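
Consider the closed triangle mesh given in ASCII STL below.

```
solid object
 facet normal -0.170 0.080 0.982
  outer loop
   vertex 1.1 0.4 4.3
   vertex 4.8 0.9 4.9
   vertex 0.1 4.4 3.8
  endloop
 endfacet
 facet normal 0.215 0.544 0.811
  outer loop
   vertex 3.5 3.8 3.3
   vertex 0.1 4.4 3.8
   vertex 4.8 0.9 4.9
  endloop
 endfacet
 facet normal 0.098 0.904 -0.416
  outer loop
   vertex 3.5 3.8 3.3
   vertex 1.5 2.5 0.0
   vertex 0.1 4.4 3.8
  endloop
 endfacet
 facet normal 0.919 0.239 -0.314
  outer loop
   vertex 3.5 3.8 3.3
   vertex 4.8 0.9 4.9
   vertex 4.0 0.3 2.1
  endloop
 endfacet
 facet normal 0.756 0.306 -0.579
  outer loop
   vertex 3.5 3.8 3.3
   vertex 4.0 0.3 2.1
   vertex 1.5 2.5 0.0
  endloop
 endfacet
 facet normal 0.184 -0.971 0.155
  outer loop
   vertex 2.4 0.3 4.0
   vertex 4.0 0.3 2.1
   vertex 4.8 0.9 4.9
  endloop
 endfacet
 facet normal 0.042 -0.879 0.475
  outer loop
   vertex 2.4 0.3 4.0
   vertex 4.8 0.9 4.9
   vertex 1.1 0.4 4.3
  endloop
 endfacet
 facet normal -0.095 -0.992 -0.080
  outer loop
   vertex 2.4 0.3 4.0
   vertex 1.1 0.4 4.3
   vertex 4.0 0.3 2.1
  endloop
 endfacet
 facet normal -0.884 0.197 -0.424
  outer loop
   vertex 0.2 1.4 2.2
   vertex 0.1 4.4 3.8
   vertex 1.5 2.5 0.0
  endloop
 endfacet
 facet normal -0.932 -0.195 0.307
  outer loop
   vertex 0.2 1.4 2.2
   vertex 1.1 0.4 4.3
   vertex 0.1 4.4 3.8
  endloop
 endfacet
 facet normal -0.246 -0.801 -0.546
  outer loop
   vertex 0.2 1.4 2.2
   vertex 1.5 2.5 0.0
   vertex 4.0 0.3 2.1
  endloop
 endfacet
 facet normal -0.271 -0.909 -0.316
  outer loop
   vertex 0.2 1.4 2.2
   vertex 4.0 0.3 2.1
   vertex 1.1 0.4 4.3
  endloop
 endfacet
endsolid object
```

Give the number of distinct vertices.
8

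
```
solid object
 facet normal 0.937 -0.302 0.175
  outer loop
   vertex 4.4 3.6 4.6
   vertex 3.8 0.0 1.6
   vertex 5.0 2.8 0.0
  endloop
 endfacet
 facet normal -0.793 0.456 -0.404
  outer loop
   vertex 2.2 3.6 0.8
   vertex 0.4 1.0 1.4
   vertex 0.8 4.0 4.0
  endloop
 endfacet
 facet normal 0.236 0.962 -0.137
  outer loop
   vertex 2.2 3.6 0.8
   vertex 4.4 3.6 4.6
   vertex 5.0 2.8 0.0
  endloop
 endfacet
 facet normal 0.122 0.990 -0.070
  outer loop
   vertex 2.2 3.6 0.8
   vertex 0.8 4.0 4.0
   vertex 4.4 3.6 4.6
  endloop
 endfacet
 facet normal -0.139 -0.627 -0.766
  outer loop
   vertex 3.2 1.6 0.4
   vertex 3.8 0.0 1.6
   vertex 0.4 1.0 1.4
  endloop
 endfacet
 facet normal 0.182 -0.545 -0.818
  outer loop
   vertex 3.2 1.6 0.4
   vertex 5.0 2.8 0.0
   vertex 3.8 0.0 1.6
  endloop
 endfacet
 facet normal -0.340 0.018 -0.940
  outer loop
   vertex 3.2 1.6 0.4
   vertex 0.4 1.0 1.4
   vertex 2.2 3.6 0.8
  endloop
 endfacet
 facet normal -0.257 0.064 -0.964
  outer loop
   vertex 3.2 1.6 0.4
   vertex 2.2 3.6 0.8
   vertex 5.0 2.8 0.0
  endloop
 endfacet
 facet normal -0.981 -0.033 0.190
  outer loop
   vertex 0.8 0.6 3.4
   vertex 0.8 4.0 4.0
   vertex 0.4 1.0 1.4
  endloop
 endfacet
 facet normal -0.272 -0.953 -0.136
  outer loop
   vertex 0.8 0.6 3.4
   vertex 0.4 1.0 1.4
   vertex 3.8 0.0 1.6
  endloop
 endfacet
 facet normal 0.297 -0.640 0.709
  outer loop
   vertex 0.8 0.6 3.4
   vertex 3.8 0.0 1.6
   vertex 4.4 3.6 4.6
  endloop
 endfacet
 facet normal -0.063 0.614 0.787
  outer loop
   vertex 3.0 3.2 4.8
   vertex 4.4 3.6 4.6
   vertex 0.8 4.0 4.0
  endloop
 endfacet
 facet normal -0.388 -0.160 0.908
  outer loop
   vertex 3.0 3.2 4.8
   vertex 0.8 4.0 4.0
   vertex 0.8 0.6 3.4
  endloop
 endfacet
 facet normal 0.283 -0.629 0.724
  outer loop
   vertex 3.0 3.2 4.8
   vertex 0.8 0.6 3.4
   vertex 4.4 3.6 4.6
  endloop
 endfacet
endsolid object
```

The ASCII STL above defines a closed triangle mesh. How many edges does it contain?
21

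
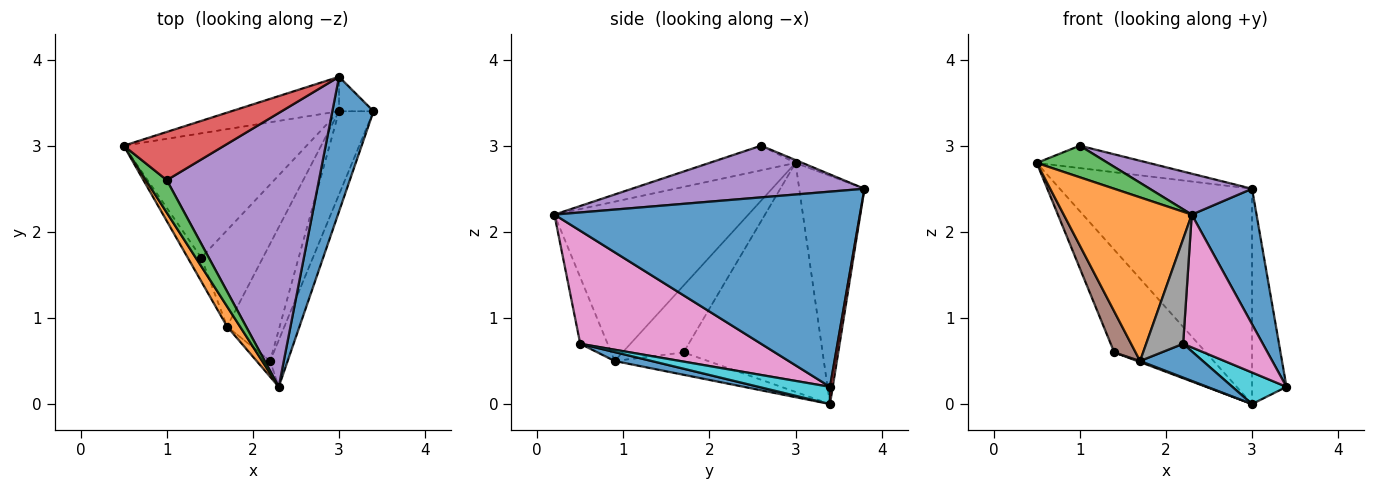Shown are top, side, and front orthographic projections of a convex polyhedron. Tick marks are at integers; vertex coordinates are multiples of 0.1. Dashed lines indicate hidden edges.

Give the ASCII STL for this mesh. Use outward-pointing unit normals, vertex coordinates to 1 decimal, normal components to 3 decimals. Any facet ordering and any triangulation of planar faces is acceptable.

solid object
 facet normal 0.958 -0.203 0.202
  outer loop
   vertex 3.0 3.8 2.5
   vertex 2.3 0.2 2.2
   vertex 3.4 3.4 0.2
  endloop
 endfacet
 facet normal -0.833 -0.550 0.068
  outer loop
   vertex 1.7 0.9 0.5
   vertex 2.3 0.2 2.2
   vertex 0.5 3.0 2.8
  endloop
 endfacet
 facet normal -0.645 -0.532 0.548
  outer loop
   vertex 1.0 2.6 3.0
   vertex 0.5 3.0 2.8
   vertex 2.3 0.2 2.2
  endloop
 endfacet
 facet normal -0.026 0.421 0.907
  outer loop
   vertex 1.0 2.6 3.0
   vertex 3.0 3.8 2.5
   vertex 0.5 3.0 2.8
  endloop
 endfacet
 facet normal 0.318 -0.140 0.938
  outer loop
   vertex 1.0 2.6 3.0
   vertex 2.3 0.2 2.2
   vertex 3.0 3.8 2.5
  endloop
 endfacet
 facet normal -0.927 -0.324 -0.188
  outer loop
   vertex 1.4 1.7 0.6
   vertex 1.7 0.9 0.5
   vertex 0.5 3.0 2.8
  endloop
 endfacet
 facet normal 0.906 -0.399 -0.140
  outer loop
   vertex 2.2 0.5 0.7
   vertex 3.4 3.4 0.2
   vertex 2.3 0.2 2.2
  endloop
 endfacet
 facet normal -0.590 -0.798 -0.120
  outer loop
   vertex 2.2 0.5 0.7
   vertex 2.3 0.2 2.2
   vertex 1.7 0.9 0.5
  endloop
 endfacet
 facet normal -0.341 -0.011 -0.940
  outer loop
   vertex 3.0 3.4 0.0
   vertex 1.7 0.9 0.5
   vertex 1.4 1.7 0.6
  endloop
 endfacet
 facet normal 0.424 -0.321 -0.847
  outer loop
   vertex 3.0 3.4 0.0
   vertex 3.4 3.4 0.2
   vertex 2.2 0.5 0.7
  endloop
 endfacet
 facet normal 0.161 -0.273 -0.948
  outer loop
   vertex 3.0 3.4 0.0
   vertex 2.2 0.5 0.7
   vertex 1.7 0.9 0.5
  endloop
 endfacet
 facet normal -0.695 0.458 -0.555
  outer loop
   vertex 3.0 3.4 0.0
   vertex 1.4 1.7 0.6
   vertex 0.5 3.0 2.8
  endloop
 endfacet
 facet normal -0.318 0.936 -0.150
  outer loop
   vertex 3.0 3.4 0.0
   vertex 0.5 3.0 2.8
   vertex 3.0 3.8 2.5
  endloop
 endfacet
 facet normal 0.079 0.984 -0.157
  outer loop
   vertex 3.0 3.4 0.0
   vertex 3.0 3.8 2.5
   vertex 3.4 3.4 0.2
  endloop
 endfacet
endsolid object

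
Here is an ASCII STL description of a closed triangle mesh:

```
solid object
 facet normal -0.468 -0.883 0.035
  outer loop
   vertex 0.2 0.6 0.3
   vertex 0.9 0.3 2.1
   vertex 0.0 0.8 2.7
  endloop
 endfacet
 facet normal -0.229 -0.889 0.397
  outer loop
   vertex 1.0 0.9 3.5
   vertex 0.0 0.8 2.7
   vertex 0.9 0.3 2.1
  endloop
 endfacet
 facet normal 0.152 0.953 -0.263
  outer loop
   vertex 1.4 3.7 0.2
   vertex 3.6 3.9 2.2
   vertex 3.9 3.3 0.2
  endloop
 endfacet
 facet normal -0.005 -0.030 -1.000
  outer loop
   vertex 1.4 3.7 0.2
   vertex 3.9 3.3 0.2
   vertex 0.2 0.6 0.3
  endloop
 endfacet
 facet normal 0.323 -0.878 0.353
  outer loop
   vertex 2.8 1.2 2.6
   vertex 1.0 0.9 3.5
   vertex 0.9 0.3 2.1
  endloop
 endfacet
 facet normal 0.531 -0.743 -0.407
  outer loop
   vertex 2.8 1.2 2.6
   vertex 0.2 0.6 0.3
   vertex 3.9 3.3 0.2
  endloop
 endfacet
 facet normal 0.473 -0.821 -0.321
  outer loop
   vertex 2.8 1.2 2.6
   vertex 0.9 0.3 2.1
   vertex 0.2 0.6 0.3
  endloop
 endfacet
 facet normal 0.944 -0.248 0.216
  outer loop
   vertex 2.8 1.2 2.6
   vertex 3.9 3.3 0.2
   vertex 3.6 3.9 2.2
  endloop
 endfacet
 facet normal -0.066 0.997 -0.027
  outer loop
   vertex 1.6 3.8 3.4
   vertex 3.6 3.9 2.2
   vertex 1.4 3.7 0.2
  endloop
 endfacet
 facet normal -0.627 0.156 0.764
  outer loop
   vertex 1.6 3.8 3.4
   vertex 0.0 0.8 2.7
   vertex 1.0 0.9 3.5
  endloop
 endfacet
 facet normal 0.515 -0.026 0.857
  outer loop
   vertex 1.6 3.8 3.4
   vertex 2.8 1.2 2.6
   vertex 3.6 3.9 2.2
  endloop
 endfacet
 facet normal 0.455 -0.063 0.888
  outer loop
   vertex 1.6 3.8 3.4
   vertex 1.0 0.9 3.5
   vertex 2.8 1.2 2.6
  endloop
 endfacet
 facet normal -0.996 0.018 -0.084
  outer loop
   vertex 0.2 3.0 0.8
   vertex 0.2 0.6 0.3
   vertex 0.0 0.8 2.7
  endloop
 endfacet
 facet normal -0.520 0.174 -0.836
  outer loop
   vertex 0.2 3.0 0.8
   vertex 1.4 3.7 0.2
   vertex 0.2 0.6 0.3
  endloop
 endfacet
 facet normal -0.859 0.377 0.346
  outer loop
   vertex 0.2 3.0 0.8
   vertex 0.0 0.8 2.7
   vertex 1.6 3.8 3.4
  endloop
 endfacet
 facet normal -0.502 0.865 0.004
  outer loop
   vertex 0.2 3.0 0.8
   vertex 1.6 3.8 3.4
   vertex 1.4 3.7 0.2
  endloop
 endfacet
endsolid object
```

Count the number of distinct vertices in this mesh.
10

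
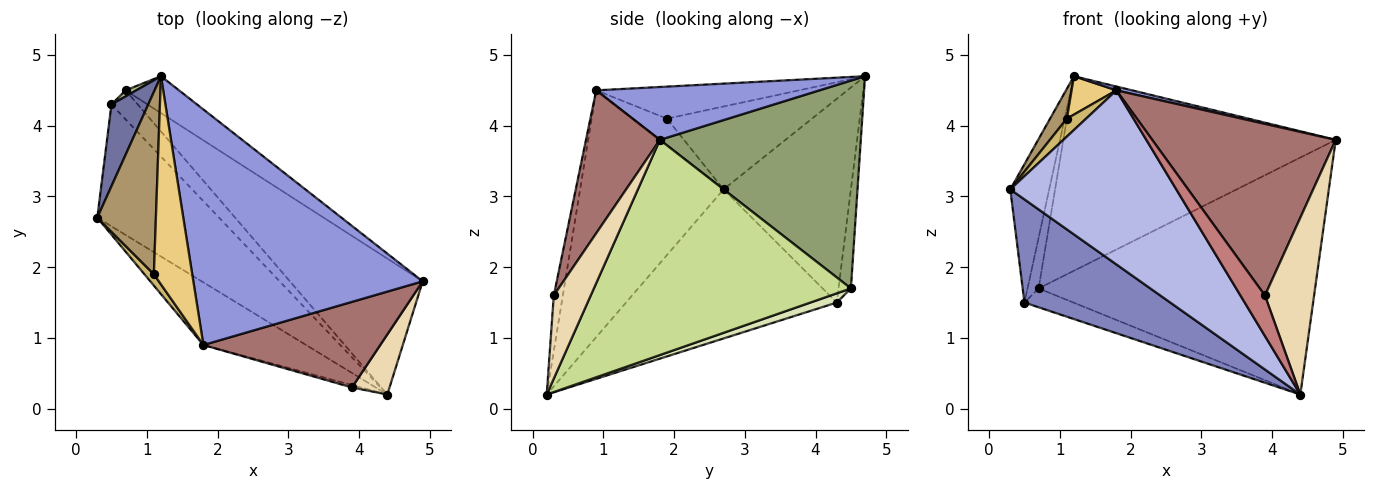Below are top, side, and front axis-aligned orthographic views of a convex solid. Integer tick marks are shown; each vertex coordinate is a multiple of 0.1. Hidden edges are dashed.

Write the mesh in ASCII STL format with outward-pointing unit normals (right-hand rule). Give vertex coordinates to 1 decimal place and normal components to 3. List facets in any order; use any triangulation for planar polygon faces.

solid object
 facet normal -0.942 0.288 0.170
  outer loop
   vertex 0.5 4.3 1.5
   vertex 0.3 2.7 3.1
   vertex 1.2 4.7 4.7
  endloop
 endfacet
 facet normal -0.683 -0.472 -0.558
  outer loop
   vertex 0.5 4.3 1.5
   vertex 4.4 0.2 0.2
   vertex 0.3 2.7 3.1
  endloop
 endfacet
 facet normal 0.225 -0.016 0.974
  outer loop
   vertex 1.8 0.9 4.5
   vertex 4.9 1.8 3.8
   vertex 1.2 4.7 4.7
  endloop
 endfacet
 facet normal -0.631 -0.730 -0.263
  outer loop
   vertex 1.8 0.9 4.5
   vertex 0.3 2.7 3.1
   vertex 4.4 0.2 0.2
  endloop
 endfacet
 facet normal 0.587 0.796 -0.151
  outer loop
   vertex 0.7 4.5 1.7
   vertex 1.2 4.7 4.7
   vertex 4.9 1.8 3.8
  endloop
 endfacet
 facet normal -0.744 0.664 0.080
  outer loop
   vertex 0.7 4.5 1.7
   vertex 0.5 4.3 1.5
   vertex 1.2 4.7 4.7
  endloop
 endfacet
 facet normal 0.628 0.675 -0.387
  outer loop
   vertex 0.7 4.5 1.7
   vertex 4.9 1.8 3.8
   vertex 4.4 0.2 0.2
  endloop
 endfacet
 facet normal 0.282 0.523 -0.805
  outer loop
   vertex 0.7 4.5 1.7
   vertex 4.4 0.2 0.2
   vertex 0.5 4.3 1.5
  endloop
 endfacet
 facet normal -0.813 -0.094 0.575
  outer loop
   vertex 1.1 1.9 4.1
   vertex 1.2 4.7 4.7
   vertex 0.3 2.7 3.1
  endloop
 endfacet
 facet normal -0.834 -0.466 0.294
  outer loop
   vertex 1.1 1.9 4.1
   vertex 0.3 2.7 3.1
   vertex 1.8 0.9 4.5
  endloop
 endfacet
 facet normal -0.635 -0.140 0.760
  outer loop
   vertex 1.1 1.9 4.1
   vertex 1.8 0.9 4.5
   vertex 1.2 4.7 4.7
  endloop
 endfacet
 facet normal 0.580 -0.771 0.262
  outer loop
   vertex 3.9 0.3 1.6
   vertex 4.4 0.2 0.2
   vertex 4.9 1.8 3.8
  endloop
 endfacet
 facet normal 0.339 -0.842 0.420
  outer loop
   vertex 3.9 0.3 1.6
   vertex 4.9 1.8 3.8
   vertex 1.8 0.9 4.5
  endloop
 endfacet
 facet normal -0.346 -0.937 -0.057
  outer loop
   vertex 3.9 0.3 1.6
   vertex 1.8 0.9 4.5
   vertex 4.4 0.2 0.2
  endloop
 endfacet
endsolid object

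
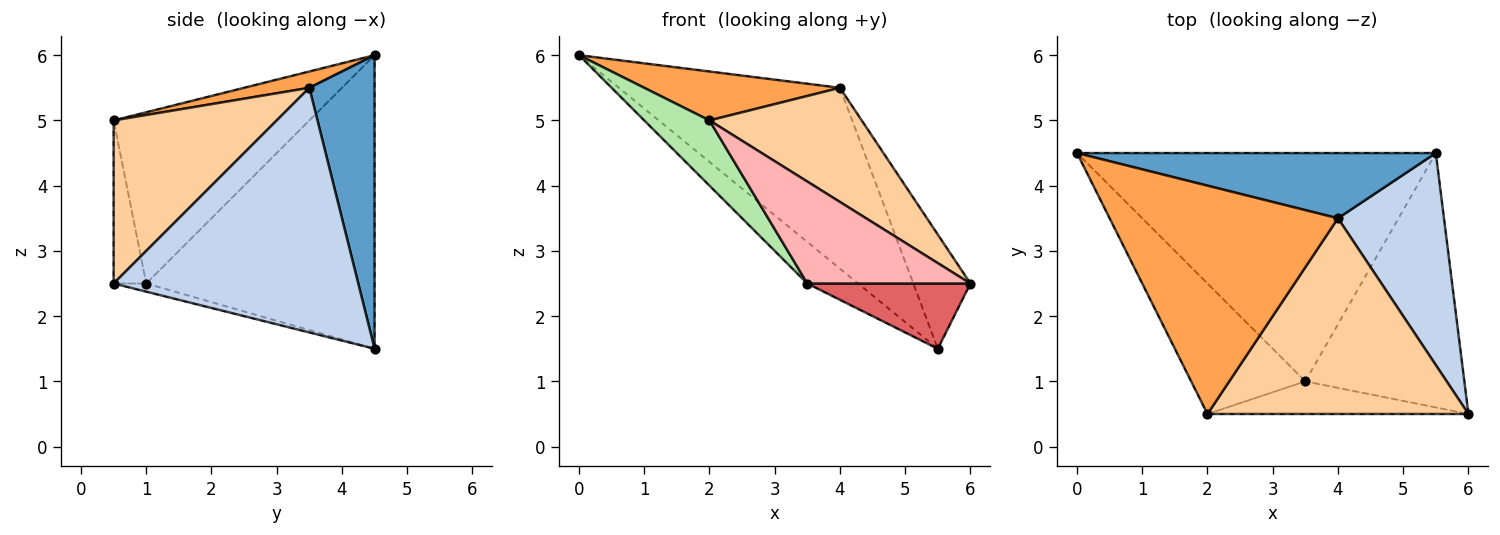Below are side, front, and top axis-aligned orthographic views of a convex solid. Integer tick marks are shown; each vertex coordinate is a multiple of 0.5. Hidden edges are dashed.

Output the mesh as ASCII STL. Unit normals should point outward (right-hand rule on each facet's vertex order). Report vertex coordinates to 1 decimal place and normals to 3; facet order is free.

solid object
 facet normal 0.267 0.906 0.327
  outer loop
   vertex 4.0 3.5 5.5
   vertex 5.5 4.5 1.5
   vertex 0.0 4.5 6.0
  endloop
 endfacet
 facet normal 0.897 0.209 0.389
  outer loop
   vertex 4.0 3.5 5.5
   vertex 6.0 0.5 2.5
   vertex 5.5 4.5 1.5
  endloop
 endfacet
 facet normal 0.070 -0.209 0.975
  outer loop
   vertex 4.0 3.5 5.5
   vertex 0.0 4.5 6.0
   vertex 2.0 0.5 5.0
  endloop
 endfacet
 facet normal 0.475 -0.443 0.760
  outer loop
   vertex 4.0 3.5 5.5
   vertex 2.0 0.5 5.0
   vertex 6.0 0.5 2.5
  endloop
 endfacet
 facet normal -0.627 0.139 -0.766
  outer loop
   vertex 3.5 1.0 2.5
   vertex 0.0 4.5 6.0
   vertex 5.5 4.5 1.5
  endloop
 endfacet
 facet normal -0.802 -0.267 -0.535
  outer loop
   vertex 3.5 1.0 2.5
   vertex 2.0 0.5 5.0
   vertex 0.0 4.5 6.0
  endloop
 endfacet
 facet normal -0.050 -0.248 -0.967
  outer loop
   vertex 3.5 1.0 2.5
   vertex 5.5 4.5 1.5
   vertex 6.0 0.5 2.5
  endloop
 endfacet
 facet normal -0.187 -0.936 -0.299
  outer loop
   vertex 3.5 1.0 2.5
   vertex 6.0 0.5 2.5
   vertex 2.0 0.5 5.0
  endloop
 endfacet
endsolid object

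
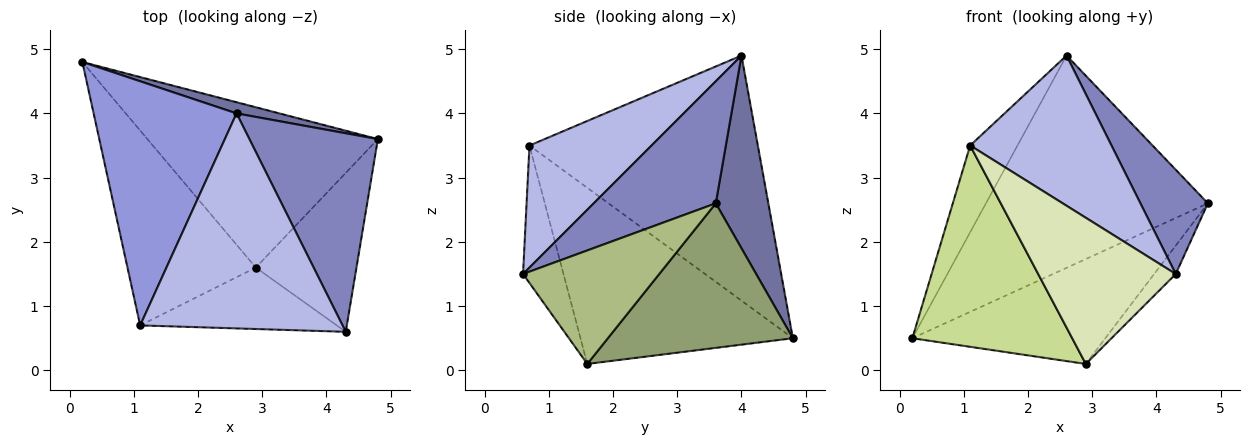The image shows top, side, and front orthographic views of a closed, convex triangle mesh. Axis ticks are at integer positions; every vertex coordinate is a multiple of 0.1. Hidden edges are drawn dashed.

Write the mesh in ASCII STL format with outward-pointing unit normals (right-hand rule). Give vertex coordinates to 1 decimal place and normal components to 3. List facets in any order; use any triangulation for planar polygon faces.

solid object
 facet normal 0.230 0.972 0.051
  outer loop
   vertex 2.6 4.0 4.9
   vertex 4.8 3.6 2.6
   vertex 0.2 4.8 0.5
  endloop
 endfacet
 facet normal 0.644 -0.356 0.678
  outer loop
   vertex 2.6 4.0 4.9
   vertex 4.3 0.6 1.5
   vertex 4.8 3.6 2.6
  endloop
 endfacet
 facet normal -0.850 0.176 0.496
  outer loop
   vertex 1.1 0.7 3.5
   vertex 2.6 4.0 4.9
   vertex 0.2 4.8 0.5
  endloop
 endfacet
 facet normal 0.443 -0.513 0.735
  outer loop
   vertex 1.1 0.7 3.5
   vertex 4.3 0.6 1.5
   vertex 2.6 4.0 4.9
  endloop
 endfacet
 facet normal 0.465 0.485 -0.741
  outer loop
   vertex 2.9 1.6 0.1
   vertex 0.2 4.8 0.5
   vertex 4.8 3.6 2.6
  endloop
 endfacet
 facet normal 0.743 0.118 -0.659
  outer loop
   vertex 2.9 1.6 0.1
   vertex 4.8 3.6 2.6
   vertex 4.3 0.6 1.5
  endloop
 endfacet
 facet normal -0.690 -0.520 -0.503
  outer loop
   vertex 2.9 1.6 0.1
   vertex 1.1 0.7 3.5
   vertex 0.2 4.8 0.5
  endloop
 endfacet
 facet normal -0.262 -0.890 -0.374
  outer loop
   vertex 2.9 1.6 0.1
   vertex 4.3 0.6 1.5
   vertex 1.1 0.7 3.5
  endloop
 endfacet
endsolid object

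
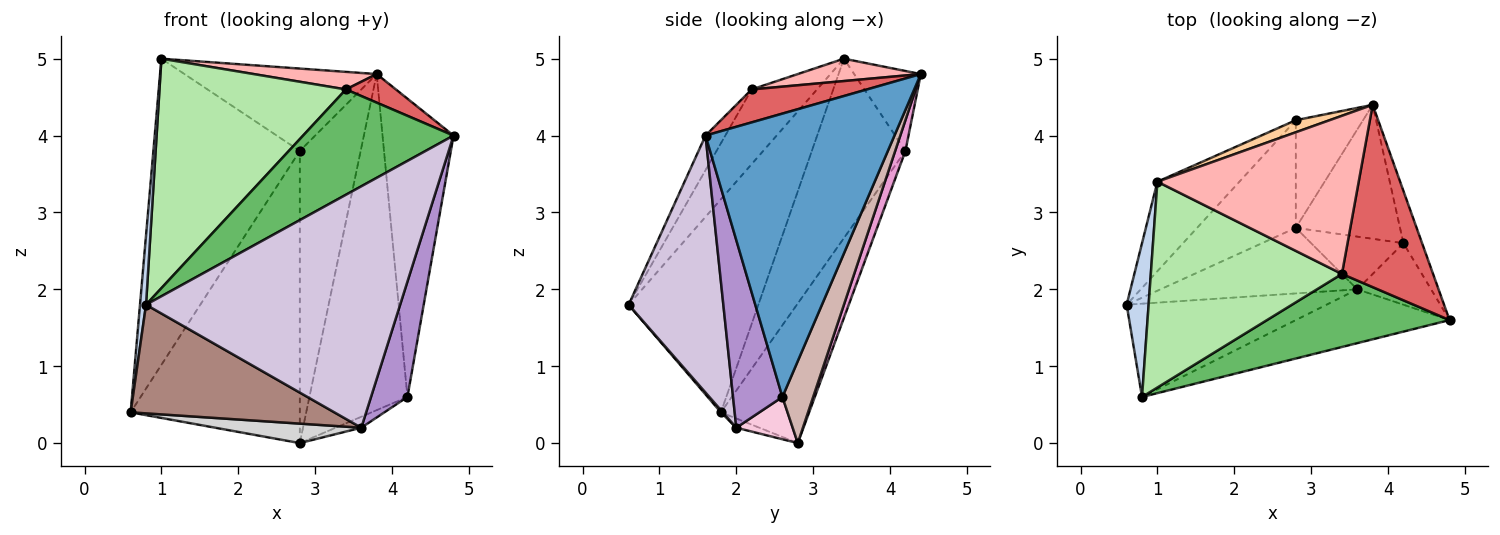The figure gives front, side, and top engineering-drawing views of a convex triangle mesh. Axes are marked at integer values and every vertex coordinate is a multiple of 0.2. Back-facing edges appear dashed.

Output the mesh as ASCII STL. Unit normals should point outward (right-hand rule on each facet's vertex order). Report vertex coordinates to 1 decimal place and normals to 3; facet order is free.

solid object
 facet normal 0.934 0.351 -0.062
  outer loop
   vertex 4.2 2.6 0.6
   vertex 3.8 4.4 4.8
   vertex 4.8 1.6 4.0
  endloop
 endfacet
 facet normal -0.994 -0.046 0.102
  outer loop
   vertex 0.8 0.6 1.8
   vertex 1.0 3.4 5.0
   vertex 0.6 1.8 0.4
  endloop
 endfacet
 facet normal -0.523 0.818 -0.239
  outer loop
   vertex 2.8 4.2 3.8
   vertex 0.6 1.8 0.4
   vertex 1.0 3.4 5.0
  endloop
 endfacet
 facet normal -0.324 0.936 0.137
  outer loop
   vertex 2.8 4.2 3.8
   vertex 1.0 3.4 5.0
   vertex 3.8 4.4 4.8
  endloop
 endfacet
 facet normal -0.107 -0.817 0.567
  outer loop
   vertex 3.4 2.2 4.6
   vertex 0.8 0.6 1.8
   vertex 4.8 1.6 4.0
  endloop
 endfacet
 facet normal -0.252 -0.720 0.646
  outer loop
   vertex 3.4 2.2 4.6
   vertex 1.0 3.4 5.0
   vertex 0.8 0.6 1.8
  endloop
 endfacet
 facet normal 0.336 -0.146 0.930
  outer loop
   vertex 3.4 2.2 4.6
   vertex 4.8 1.6 4.0
   vertex 3.8 4.4 4.8
  endloop
 endfacet
 facet normal 0.110 -0.110 0.988
  outer loop
   vertex 3.4 2.2 4.6
   vertex 3.8 4.4 4.8
   vertex 1.0 3.4 5.0
  endloop
 endfacet
 facet normal 0.767 -0.566 -0.302
  outer loop
   vertex 3.6 2.0 0.2
   vertex 4.2 2.6 0.6
   vertex 4.8 1.6 4.0
  endloop
 endfacet
 facet normal 0.342 -0.917 -0.204
  outer loop
   vertex 3.6 2.0 0.2
   vertex 4.8 1.6 4.0
   vertex 0.8 0.6 1.8
  endloop
 endfacet
 facet normal 0.007 -0.759 -0.651
  outer loop
   vertex 3.6 2.0 0.2
   vertex 0.8 0.6 1.8
   vertex 0.6 1.8 0.4
  endloop
 endfacet
 facet normal 0.280 0.892 -0.356
  outer loop
   vertex 2.8 2.8 0.0
   vertex 3.8 4.4 4.8
   vertex 4.2 2.6 0.6
  endloop
 endfacet
 facet normal 0.156 0.927 -0.341
  outer loop
   vertex 2.8 2.8 0.0
   vertex 2.8 4.2 3.8
   vertex 3.8 4.4 4.8
  endloop
 endfacet
 facet normal 0.409 0.186 -0.893
  outer loop
   vertex 2.8 2.8 0.0
   vertex 4.2 2.6 0.6
   vertex 3.6 2.0 0.2
  endloop
 endfacet
 facet normal -0.440 0.843 -0.311
  outer loop
   vertex 2.8 2.8 0.0
   vertex 0.6 1.8 0.4
   vertex 2.8 4.2 3.8
  endloop
 endfacet
 facet normal -0.045 -0.284 -0.958
  outer loop
   vertex 2.8 2.8 0.0
   vertex 3.6 2.0 0.2
   vertex 0.6 1.8 0.4
  endloop
 endfacet
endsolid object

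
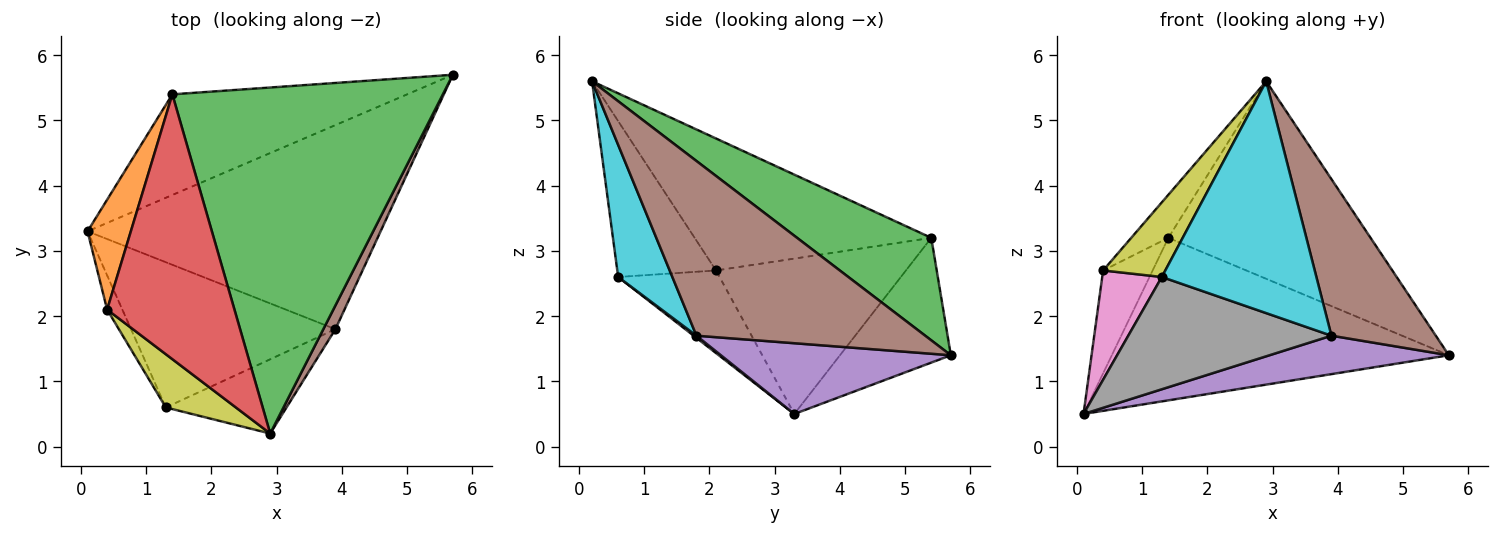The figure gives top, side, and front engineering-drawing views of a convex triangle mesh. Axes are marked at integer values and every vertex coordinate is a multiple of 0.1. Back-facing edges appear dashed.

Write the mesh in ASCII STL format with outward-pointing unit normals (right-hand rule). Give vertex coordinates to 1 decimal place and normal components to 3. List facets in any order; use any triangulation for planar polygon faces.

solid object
 facet normal -0.269 0.819 -0.507
  outer loop
   vertex 1.4 5.4 3.2
   vertex 5.7 5.7 1.4
   vertex 0.1 3.3 0.5
  endloop
 endfacet
 facet normal -0.934 0.244 0.260
  outer loop
   vertex 1.4 5.4 3.2
   vertex 0.1 3.3 0.5
   vertex 0.4 2.1 2.7
  endloop
 endfacet
 facet normal 0.312 0.471 0.825
  outer loop
   vertex 1.4 5.4 3.2
   vertex 2.9 0.2 5.6
   vertex 5.7 5.7 1.4
  endloop
 endfacet
 facet normal -0.715 0.112 0.690
  outer loop
   vertex 1.4 5.4 3.2
   vertex 0.4 2.1 2.7
   vertex 2.9 0.2 5.6
  endloop
 endfacet
 facet normal 0.231 -0.180 -0.956
  outer loop
   vertex 3.9 1.8 1.7
   vertex 0.1 3.3 0.5
   vertex 5.7 5.7 1.4
  endloop
 endfacet
 facet normal 0.908 -0.414 0.063
  outer loop
   vertex 3.9 1.8 1.7
   vertex 5.7 5.7 1.4
   vertex 2.9 0.2 5.6
  endloop
 endfacet
 facet normal -0.851 -0.500 -0.157
  outer loop
   vertex 1.3 0.6 2.6
   vertex 0.4 2.1 2.7
   vertex 0.1 3.3 0.5
  endloop
 endfacet
 facet normal 0.008 -0.612 -0.791
  outer loop
   vertex 1.3 0.6 2.6
   vertex 0.1 3.3 0.5
   vertex 3.9 1.8 1.7
  endloop
 endfacet
 facet normal -0.791 -0.498 0.355
  outer loop
   vertex 1.3 0.6 2.6
   vertex 2.9 0.2 5.6
   vertex 0.4 2.1 2.7
  endloop
 endfacet
 facet normal 0.317 -0.903 -0.289
  outer loop
   vertex 1.3 0.6 2.6
   vertex 3.9 1.8 1.7
   vertex 2.9 0.2 5.6
  endloop
 endfacet
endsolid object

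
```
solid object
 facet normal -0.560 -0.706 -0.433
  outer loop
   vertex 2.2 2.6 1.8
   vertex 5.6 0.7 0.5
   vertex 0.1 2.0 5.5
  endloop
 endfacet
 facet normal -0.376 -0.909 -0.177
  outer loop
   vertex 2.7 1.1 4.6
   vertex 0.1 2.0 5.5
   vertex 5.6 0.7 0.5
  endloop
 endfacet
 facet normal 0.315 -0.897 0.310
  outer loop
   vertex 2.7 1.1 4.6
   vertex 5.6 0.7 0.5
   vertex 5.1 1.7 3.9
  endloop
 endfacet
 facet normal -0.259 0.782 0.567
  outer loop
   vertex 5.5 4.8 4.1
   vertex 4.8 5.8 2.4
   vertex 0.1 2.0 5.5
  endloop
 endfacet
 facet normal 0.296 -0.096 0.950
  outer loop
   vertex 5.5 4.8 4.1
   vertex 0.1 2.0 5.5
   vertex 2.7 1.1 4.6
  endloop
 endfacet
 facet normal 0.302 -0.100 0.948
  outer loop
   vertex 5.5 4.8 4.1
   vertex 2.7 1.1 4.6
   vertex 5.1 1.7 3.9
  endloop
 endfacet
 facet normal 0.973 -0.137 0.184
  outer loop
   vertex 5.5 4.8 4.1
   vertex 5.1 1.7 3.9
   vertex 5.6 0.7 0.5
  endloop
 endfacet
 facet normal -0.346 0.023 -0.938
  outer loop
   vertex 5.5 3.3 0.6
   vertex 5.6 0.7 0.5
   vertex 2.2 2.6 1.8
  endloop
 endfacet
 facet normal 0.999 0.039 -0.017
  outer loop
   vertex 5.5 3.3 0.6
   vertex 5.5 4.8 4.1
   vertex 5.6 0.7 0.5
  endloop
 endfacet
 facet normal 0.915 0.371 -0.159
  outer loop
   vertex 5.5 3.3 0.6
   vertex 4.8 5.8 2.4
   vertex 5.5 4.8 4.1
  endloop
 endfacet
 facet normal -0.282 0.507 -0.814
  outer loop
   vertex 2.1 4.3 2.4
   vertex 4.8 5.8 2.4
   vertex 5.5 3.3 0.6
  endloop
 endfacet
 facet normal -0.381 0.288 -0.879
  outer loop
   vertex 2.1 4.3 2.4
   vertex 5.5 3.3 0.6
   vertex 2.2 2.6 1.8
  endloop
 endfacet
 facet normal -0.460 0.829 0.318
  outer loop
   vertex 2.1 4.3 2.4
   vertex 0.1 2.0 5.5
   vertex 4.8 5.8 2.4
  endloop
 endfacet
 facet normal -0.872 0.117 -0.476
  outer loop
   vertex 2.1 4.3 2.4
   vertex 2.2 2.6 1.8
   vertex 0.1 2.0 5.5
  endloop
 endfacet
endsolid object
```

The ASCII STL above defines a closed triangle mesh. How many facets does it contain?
14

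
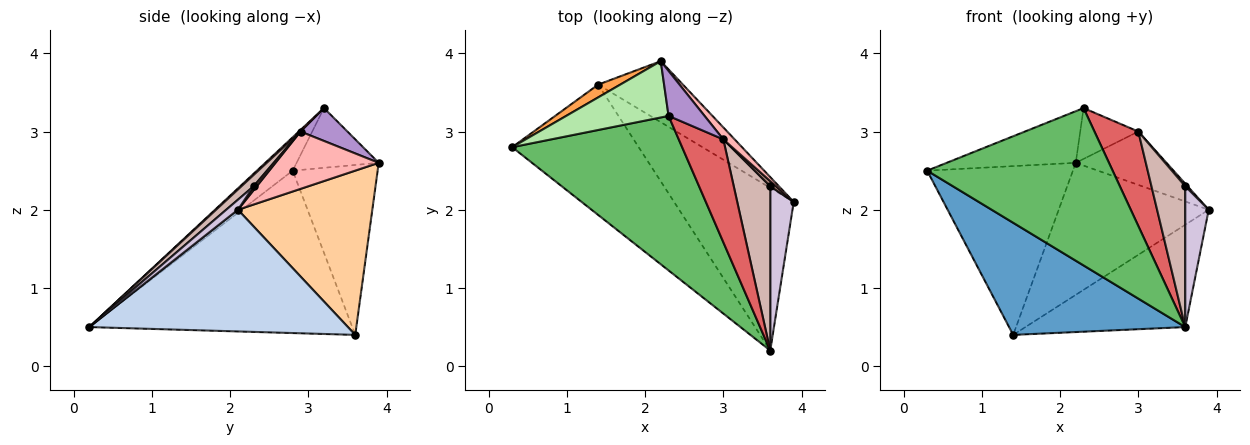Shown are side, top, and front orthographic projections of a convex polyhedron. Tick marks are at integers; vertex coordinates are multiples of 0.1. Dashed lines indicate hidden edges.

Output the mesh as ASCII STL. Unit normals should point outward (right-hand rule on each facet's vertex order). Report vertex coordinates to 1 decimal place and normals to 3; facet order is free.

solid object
 facet normal -0.697 -0.467 -0.543
  outer loop
   vertex 1.4 3.6 0.4
   vertex 3.6 0.2 0.5
   vertex 0.3 2.8 2.5
  endloop
 endfacet
 facet normal 0.653 0.403 -0.641
  outer loop
   vertex 1.4 3.6 0.4
   vertex 3.9 2.1 2.0
   vertex 3.6 0.2 0.5
  endloop
 endfacet
 facet normal -0.503 0.862 0.065
  outer loop
   vertex 2.2 3.9 2.6
   vertex 1.4 3.6 0.4
   vertex 0.3 2.8 2.5
  endloop
 endfacet
 facet normal 0.631 0.704 -0.325
  outer loop
   vertex 2.2 3.9 2.6
   vertex 3.9 2.1 2.0
   vertex 1.4 3.6 0.4
  endloop
 endfacet
 facet normal -0.136 -0.707 0.694
  outer loop
   vertex 2.3 3.2 3.3
   vertex 0.3 2.8 2.5
   vertex 3.6 0.2 0.5
  endloop
 endfacet
 facet normal -0.395 0.621 0.677
  outer loop
   vertex 2.3 3.2 3.3
   vertex 2.2 3.9 2.6
   vertex 0.3 2.8 2.5
  endloop
 endfacet
 facet normal 0.026 -0.676 0.736
  outer loop
   vertex 3.0 2.9 3.0
   vertex 2.3 3.2 3.3
   vertex 3.6 0.2 0.5
  endloop
 endfacet
 facet normal 0.743 0.653 0.146
  outer loop
   vertex 3.0 2.9 3.0
   vertex 3.9 2.1 2.0
   vertex 2.2 3.9 2.6
  endloop
 endfacet
 facet normal 0.518 0.641 0.567
  outer loop
   vertex 3.0 2.9 3.0
   vertex 2.2 3.9 2.6
   vertex 2.3 3.2 3.3
  endloop
 endfacet
 facet normal 0.309 -0.619 0.722
  outer loop
   vertex 3.6 2.3 2.3
   vertex 3.6 0.2 0.5
   vertex 3.9 2.1 2.0
  endloop
 endfacet
 facet normal 0.512 -0.384 0.768
  outer loop
   vertex 3.6 2.3 2.3
   vertex 3.9 2.1 2.0
   vertex 3.0 2.9 3.0
  endloop
 endfacet
 facet normal 0.229 -0.634 0.739
  outer loop
   vertex 3.6 2.3 2.3
   vertex 3.0 2.9 3.0
   vertex 3.6 0.2 0.5
  endloop
 endfacet
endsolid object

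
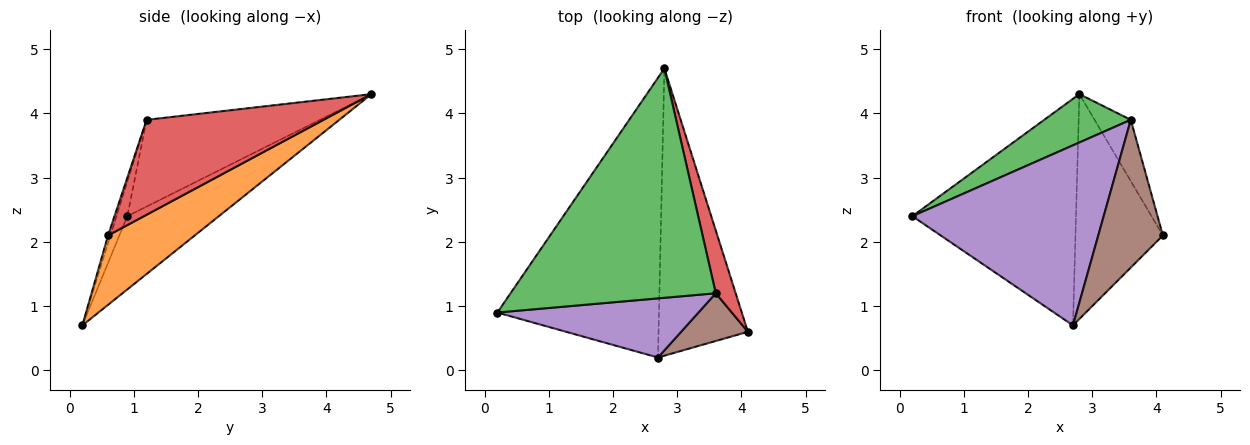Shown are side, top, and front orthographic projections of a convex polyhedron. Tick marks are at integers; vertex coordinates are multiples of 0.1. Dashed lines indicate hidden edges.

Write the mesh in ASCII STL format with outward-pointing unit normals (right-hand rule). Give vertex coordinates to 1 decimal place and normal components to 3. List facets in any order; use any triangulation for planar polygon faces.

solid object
 facet normal -0.332 0.594 -0.733
  outer loop
   vertex 2.7 0.2 0.7
   vertex 0.2 0.9 2.4
   vertex 2.8 4.7 4.3
  endloop
 endfacet
 facet normal 0.522 0.526 -0.672
  outer loop
   vertex 2.7 0.2 0.7
   vertex 2.8 4.7 4.3
   vertex 4.1 0.6 2.1
  endloop
 endfacet
 facet normal -0.382 -0.191 0.904
  outer loop
   vertex 3.6 1.2 3.9
   vertex 2.8 4.7 4.3
   vertex 0.2 0.9 2.4
  endloop
 endfacet
 facet normal 0.960 0.196 0.201
  outer loop
   vertex 3.6 1.2 3.9
   vertex 4.1 0.6 2.1
   vertex 2.8 4.7 4.3
  endloop
 endfacet
 facet normal -0.054 -0.949 0.312
  outer loop
   vertex 3.6 1.2 3.9
   vertex 0.2 0.9 2.4
   vertex 2.7 0.2 0.7
  endloop
 endfacet
 facet normal -0.035 -0.951 0.307
  outer loop
   vertex 3.6 1.2 3.9
   vertex 2.7 0.2 0.7
   vertex 4.1 0.6 2.1
  endloop
 endfacet
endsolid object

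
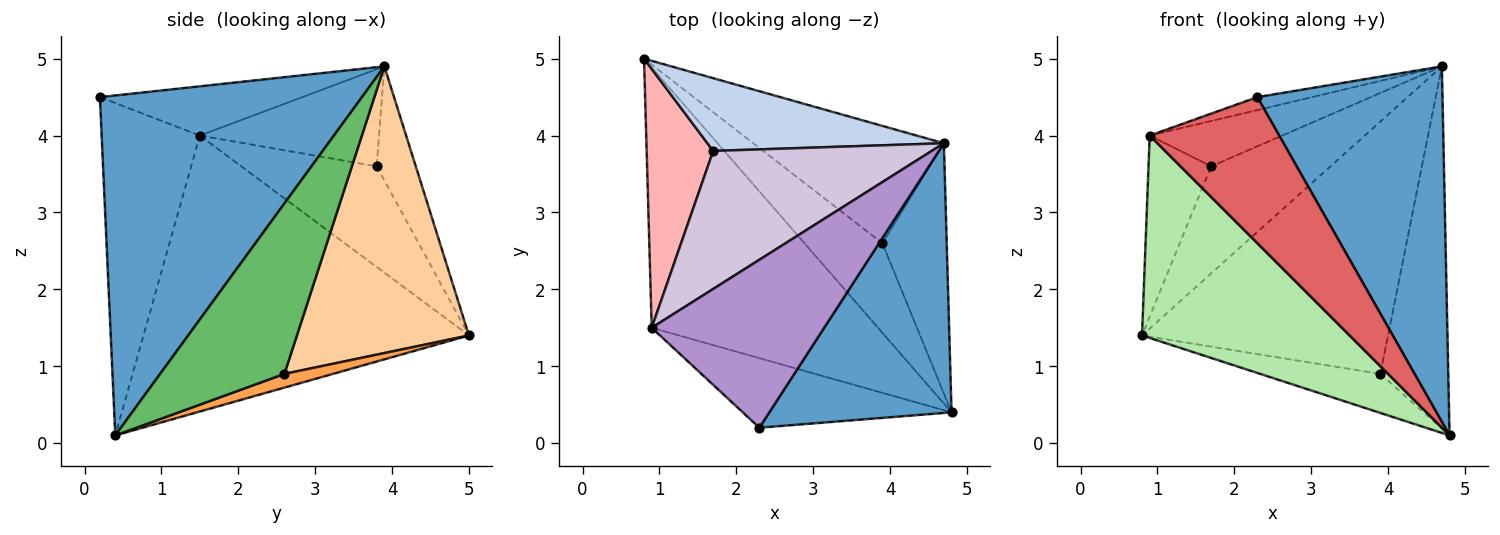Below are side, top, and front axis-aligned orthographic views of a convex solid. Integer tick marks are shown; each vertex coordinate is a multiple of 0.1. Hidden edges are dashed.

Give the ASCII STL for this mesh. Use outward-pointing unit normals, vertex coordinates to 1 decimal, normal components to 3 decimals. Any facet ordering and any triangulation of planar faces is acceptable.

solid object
 facet normal 0.748 -0.529 0.401
  outer loop
   vertex 2.3 0.2 4.5
   vertex 4.8 0.4 0.1
   vertex 4.7 3.9 4.9
  endloop
 endfacet
 facet normal -0.262 0.798 0.542
  outer loop
   vertex 1.7 3.8 3.6
   vertex 4.7 3.9 4.9
   vertex 0.8 5.0 1.4
  endloop
 endfacet
 facet normal 0.159 0.394 -0.905
  outer loop
   vertex 3.9 2.6 0.9
   vertex 4.8 0.4 0.1
   vertex 0.8 5.0 1.4
  endloop
 endfacet
 facet normal 0.535 0.766 -0.356
  outer loop
   vertex 3.9 2.6 0.9
   vertex 0.8 5.0 1.4
   vertex 4.7 3.9 4.9
  endloop
 endfacet
 facet normal 0.833 0.455 -0.315
  outer loop
   vertex 3.9 2.6 0.9
   vertex 4.7 3.9 4.9
   vertex 4.8 0.4 0.1
  endloop
 endfacet
 facet normal -0.693 -0.442 -0.569
  outer loop
   vertex 0.9 1.5 4.0
   vertex 0.8 5.0 1.4
   vertex 4.8 0.4 0.1
  endloop
 endfacet
 facet normal -0.565 -0.745 -0.355
  outer loop
   vertex 0.9 1.5 4.0
   vertex 4.8 0.4 0.1
   vertex 2.3 0.2 4.5
  endloop
 endfacet
 facet normal -0.778 0.360 0.515
  outer loop
   vertex 0.9 1.5 4.0
   vertex 1.7 3.8 3.6
   vertex 0.8 5.0 1.4
  endloop
 endfacet
 facet normal -0.274 0.074 0.959
  outer loop
   vertex 0.9 1.5 4.0
   vertex 2.3 0.2 4.5
   vertex 4.7 3.9 4.9
  endloop
 endfacet
 facet normal -0.389 0.287 0.875
  outer loop
   vertex 0.9 1.5 4.0
   vertex 4.7 3.9 4.9
   vertex 1.7 3.8 3.6
  endloop
 endfacet
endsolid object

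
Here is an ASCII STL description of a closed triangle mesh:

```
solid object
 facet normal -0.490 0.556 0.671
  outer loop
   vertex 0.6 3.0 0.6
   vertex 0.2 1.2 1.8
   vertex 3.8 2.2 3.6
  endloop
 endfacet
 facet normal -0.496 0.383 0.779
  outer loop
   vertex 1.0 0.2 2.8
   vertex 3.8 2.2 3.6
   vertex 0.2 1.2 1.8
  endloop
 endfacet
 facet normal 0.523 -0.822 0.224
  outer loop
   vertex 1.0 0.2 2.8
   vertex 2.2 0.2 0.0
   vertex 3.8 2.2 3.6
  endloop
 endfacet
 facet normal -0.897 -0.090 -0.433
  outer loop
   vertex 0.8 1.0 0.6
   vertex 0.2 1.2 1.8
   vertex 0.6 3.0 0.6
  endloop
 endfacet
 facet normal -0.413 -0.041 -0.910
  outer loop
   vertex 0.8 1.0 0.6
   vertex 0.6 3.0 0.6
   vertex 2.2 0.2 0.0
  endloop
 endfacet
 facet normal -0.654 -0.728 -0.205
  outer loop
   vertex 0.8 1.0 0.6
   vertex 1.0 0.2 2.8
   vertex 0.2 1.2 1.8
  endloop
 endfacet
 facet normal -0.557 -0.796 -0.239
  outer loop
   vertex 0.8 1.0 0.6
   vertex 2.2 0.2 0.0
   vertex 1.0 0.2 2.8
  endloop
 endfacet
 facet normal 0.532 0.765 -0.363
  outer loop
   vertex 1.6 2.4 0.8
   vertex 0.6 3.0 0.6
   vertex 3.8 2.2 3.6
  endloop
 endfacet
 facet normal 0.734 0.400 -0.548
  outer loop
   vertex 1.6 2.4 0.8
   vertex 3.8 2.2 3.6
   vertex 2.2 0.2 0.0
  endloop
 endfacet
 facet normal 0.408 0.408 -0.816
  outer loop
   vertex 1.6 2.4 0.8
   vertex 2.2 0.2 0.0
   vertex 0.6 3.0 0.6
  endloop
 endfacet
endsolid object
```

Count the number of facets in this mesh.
10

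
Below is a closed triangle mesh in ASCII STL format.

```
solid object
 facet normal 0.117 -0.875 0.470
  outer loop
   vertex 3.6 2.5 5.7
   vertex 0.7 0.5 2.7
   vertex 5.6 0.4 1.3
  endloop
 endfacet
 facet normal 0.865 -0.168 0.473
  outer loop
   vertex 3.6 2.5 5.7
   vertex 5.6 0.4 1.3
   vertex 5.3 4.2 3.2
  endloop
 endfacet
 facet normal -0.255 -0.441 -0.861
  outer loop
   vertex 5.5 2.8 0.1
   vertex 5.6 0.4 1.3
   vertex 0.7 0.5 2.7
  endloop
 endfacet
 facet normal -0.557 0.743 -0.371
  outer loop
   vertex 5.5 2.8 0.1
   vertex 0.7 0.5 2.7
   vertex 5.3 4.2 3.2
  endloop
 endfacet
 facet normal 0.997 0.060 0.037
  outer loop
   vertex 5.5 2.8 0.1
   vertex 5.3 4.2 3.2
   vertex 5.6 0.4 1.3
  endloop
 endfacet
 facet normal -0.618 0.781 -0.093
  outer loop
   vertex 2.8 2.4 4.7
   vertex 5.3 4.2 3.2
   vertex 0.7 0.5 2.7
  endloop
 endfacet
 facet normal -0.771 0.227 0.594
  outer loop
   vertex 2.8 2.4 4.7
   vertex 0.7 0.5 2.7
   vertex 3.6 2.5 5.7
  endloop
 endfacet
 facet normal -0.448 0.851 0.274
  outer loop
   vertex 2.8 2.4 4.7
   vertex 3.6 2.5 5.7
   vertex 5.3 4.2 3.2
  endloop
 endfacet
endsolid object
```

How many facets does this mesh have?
8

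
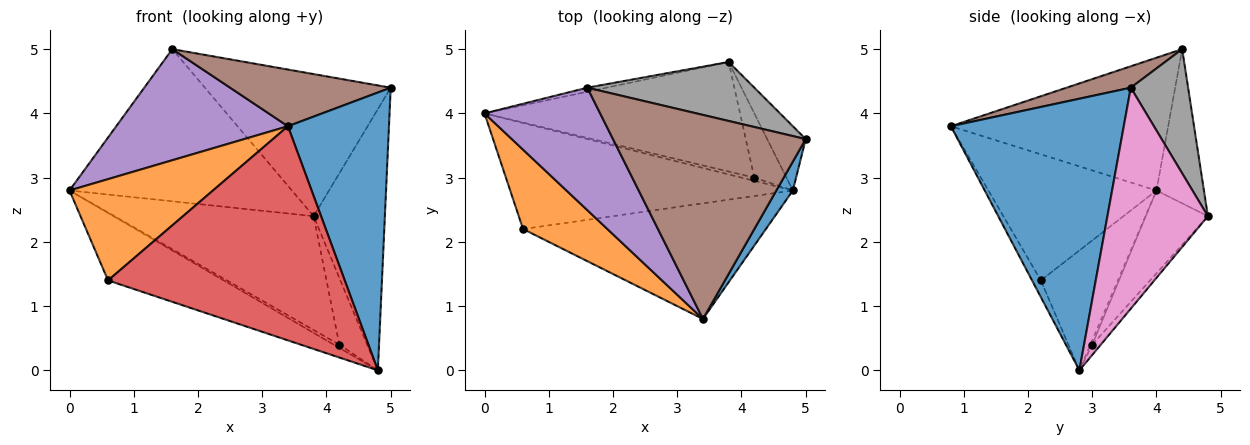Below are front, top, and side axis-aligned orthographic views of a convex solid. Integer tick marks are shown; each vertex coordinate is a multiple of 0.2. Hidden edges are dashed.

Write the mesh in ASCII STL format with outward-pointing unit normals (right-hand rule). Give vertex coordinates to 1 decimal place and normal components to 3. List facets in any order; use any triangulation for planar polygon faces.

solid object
 facet normal 0.862 -0.504 0.052
  outer loop
   vertex 4.8 2.8 0.0
   vertex 5.0 3.6 4.4
   vertex 3.4 0.8 3.8
  endloop
 endfacet
 facet normal -0.678 -0.579 0.453
  outer loop
   vertex 0.6 2.2 1.4
   vertex 3.4 0.8 3.8
   vertex 0.0 4.0 2.8
  endloop
 endfacet
 facet normal -0.337 0.505 -0.794
  outer loop
   vertex 0.6 2.2 1.4
   vertex 0.0 4.0 2.8
   vertex 4.8 2.8 0.0
  endloop
 endfacet
 facet normal -0.033 -0.879 -0.475
  outer loop
   vertex 0.6 2.2 1.4
   vertex 4.8 2.8 0.0
   vertex 3.4 0.8 3.8
  endloop
 endfacet
 facet normal -0.648 -0.512 0.564
  outer loop
   vertex 1.6 4.4 5.0
   vertex 0.0 4.0 2.8
   vertex 3.4 0.8 3.8
  endloop
 endfacet
 facet normal 0.106 -0.266 0.958
  outer loop
   vertex 1.6 4.4 5.0
   vertex 3.4 0.8 3.8
   vertex 5.0 3.6 4.4
  endloop
 endfacet
 facet normal 0.808 0.573 -0.141
  outer loop
   vertex 3.8 4.8 2.4
   vertex 5.0 3.6 4.4
   vertex 4.8 2.8 0.0
  endloop
 endfacet
 facet normal 0.274 0.888 0.369
  outer loop
   vertex 3.8 4.8 2.4
   vertex 1.6 4.4 5.0
   vertex 5.0 3.6 4.4
  endloop
 endfacet
 facet normal -0.209 0.978 -0.026
  outer loop
   vertex 3.8 4.8 2.4
   vertex 0.0 4.0 2.8
   vertex 1.6 4.4 5.0
  endloop
 endfacet
 facet normal -0.229 0.688 -0.688
  outer loop
   vertex 4.2 3.0 0.4
   vertex 4.8 2.8 0.0
   vertex 0.0 4.0 2.8
  endloop
 endfacet
 facet normal -0.219 0.703 -0.677
  outer loop
   vertex 4.2 3.0 0.4
   vertex 0.0 4.0 2.8
   vertex 3.8 4.8 2.4
  endloop
 endfacet
 facet normal -0.217 0.704 -0.677
  outer loop
   vertex 4.2 3.0 0.4
   vertex 3.8 4.8 2.4
   vertex 4.8 2.8 0.0
  endloop
 endfacet
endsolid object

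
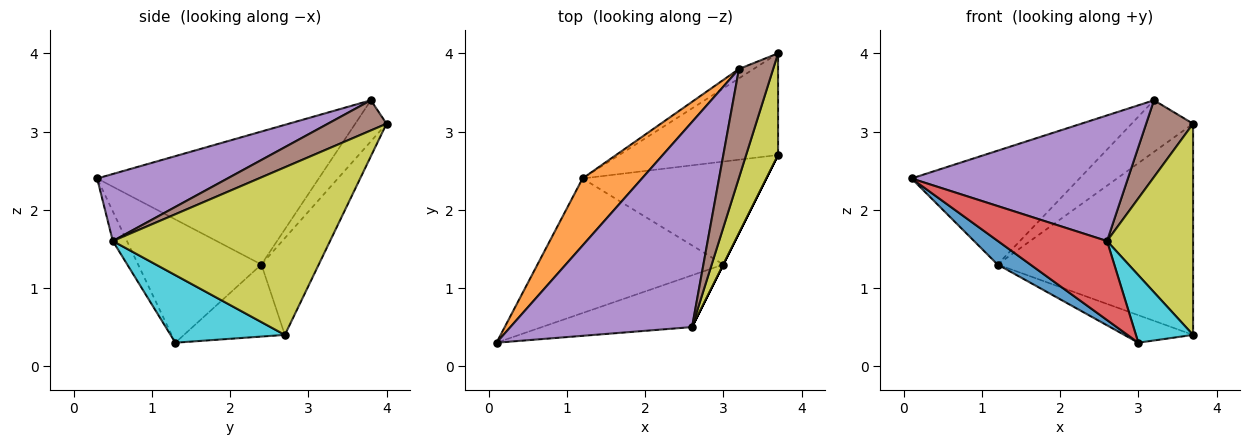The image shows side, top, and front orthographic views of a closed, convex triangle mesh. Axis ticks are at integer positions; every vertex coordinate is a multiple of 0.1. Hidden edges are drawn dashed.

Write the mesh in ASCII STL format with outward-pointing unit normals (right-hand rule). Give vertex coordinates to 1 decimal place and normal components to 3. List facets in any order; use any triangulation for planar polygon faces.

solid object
 facet normal -0.547 -0.145 -0.824
  outer loop
   vertex 1.2 2.4 1.3
   vertex 3.0 1.3 0.3
   vertex 0.1 0.3 2.4
  endloop
 endfacet
 facet normal -0.751 0.569 0.336
  outer loop
   vertex 1.2 2.4 1.3
   vertex 0.1 0.3 2.4
   vertex 3.2 3.8 3.4
  endloop
 endfacet
 facet normal -0.448 0.880 -0.160
  outer loop
   vertex 1.2 2.4 1.3
   vertex 3.2 3.8 3.4
   vertex 3.7 4.0 3.1
  endloop
 endfacet
 facet normal -0.108 -0.832 -0.545
  outer loop
   vertex 2.6 0.5 1.6
   vertex 0.1 0.3 2.4
   vertex 3.0 1.3 0.3
  endloop
 endfacet
 facet normal 0.300 -0.498 0.813
  outer loop
   vertex 2.6 0.5 1.6
   vertex 3.2 3.8 3.4
   vertex 0.1 0.3 2.4
  endloop
 endfacet
 facet normal 0.585 -0.468 0.663
  outer loop
   vertex 2.6 0.5 1.6
   vertex 3.7 4.0 3.1
   vertex 3.2 3.8 3.4
  endloop
 endfacet
 facet normal -0.256 0.871 -0.419
  outer loop
   vertex 3.7 2.7 0.4
   vertex 1.2 2.4 1.3
   vertex 3.7 4.0 3.1
  endloop
 endfacet
 facet normal -0.354 0.242 -0.903
  outer loop
   vertex 3.7 2.7 0.4
   vertex 3.0 1.3 0.3
   vertex 1.2 2.4 1.3
  endloop
 endfacet
 facet normal 0.915 -0.363 0.175
  outer loop
   vertex 3.7 2.7 0.4
   vertex 3.7 4.0 3.1
   vertex 2.6 0.5 1.6
  endloop
 endfacet
 facet normal 0.894 -0.447 0.000
  outer loop
   vertex 3.7 2.7 0.4
   vertex 2.6 0.5 1.6
   vertex 3.0 1.3 0.3
  endloop
 endfacet
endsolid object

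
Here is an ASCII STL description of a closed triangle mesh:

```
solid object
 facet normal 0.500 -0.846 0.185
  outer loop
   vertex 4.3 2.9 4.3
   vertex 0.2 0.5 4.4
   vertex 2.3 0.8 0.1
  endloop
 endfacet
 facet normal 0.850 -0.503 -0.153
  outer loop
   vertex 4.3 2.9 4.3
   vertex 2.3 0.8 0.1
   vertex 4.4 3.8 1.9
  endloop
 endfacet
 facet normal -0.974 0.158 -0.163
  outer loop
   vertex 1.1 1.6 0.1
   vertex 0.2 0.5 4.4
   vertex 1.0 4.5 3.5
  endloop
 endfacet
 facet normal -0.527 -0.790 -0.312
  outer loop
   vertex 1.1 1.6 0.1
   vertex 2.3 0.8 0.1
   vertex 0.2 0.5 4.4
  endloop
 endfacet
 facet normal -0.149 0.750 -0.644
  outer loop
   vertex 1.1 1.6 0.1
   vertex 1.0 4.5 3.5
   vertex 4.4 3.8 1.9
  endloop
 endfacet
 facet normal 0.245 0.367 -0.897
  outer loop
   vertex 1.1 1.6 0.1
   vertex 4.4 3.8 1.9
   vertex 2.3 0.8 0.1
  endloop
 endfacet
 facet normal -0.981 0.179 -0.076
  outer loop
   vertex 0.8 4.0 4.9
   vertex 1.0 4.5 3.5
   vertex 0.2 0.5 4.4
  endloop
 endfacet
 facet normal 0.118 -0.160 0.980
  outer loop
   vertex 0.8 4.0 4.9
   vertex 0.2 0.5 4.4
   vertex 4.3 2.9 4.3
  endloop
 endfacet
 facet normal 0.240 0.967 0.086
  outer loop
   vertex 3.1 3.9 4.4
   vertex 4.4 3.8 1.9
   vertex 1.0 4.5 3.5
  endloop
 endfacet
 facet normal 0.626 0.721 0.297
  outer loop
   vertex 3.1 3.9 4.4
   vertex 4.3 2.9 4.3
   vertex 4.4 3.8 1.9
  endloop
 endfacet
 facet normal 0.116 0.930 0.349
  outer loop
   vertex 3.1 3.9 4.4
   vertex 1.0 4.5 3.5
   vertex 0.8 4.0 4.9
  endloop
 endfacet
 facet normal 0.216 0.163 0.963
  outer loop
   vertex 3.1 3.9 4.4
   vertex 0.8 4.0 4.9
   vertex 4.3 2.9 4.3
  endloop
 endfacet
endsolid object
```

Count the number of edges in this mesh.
18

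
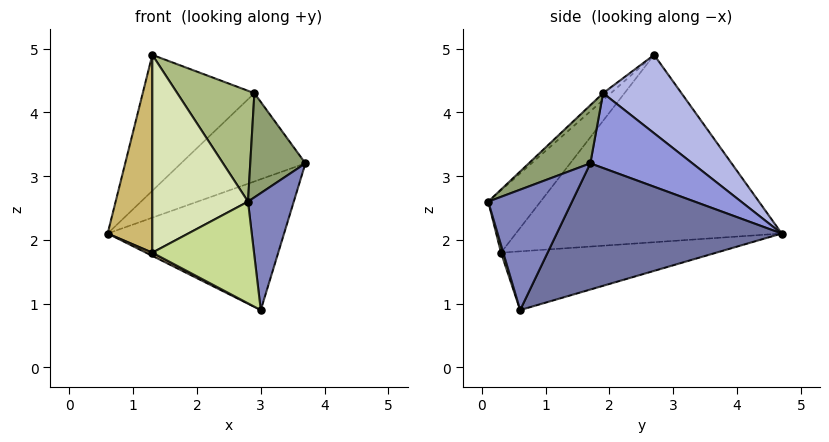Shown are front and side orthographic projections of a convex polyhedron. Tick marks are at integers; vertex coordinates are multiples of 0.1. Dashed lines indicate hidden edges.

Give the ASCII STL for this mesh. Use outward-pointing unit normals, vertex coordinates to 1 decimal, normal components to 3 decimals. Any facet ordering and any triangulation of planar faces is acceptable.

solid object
 facet normal 0.694 0.544 -0.471
  outer loop
   vertex 3.0 0.6 0.9
   vertex 0.6 4.7 2.1
   vertex 3.7 1.7 3.2
  endloop
 endfacet
 facet normal 0.877 -0.479 -0.038
  outer loop
   vertex 3.0 0.6 0.9
   vertex 3.7 1.7 3.2
   vertex 2.8 0.1 2.6
  endloop
 endfacet
 facet normal 0.604 0.736 0.305
  outer loop
   vertex 2.9 1.9 4.3
   vertex 3.7 1.7 3.2
   vertex 0.6 4.7 2.1
  endloop
 endfacet
 facet normal 0.526 0.749 0.403
  outer loop
   vertex 2.9 1.9 4.3
   vertex 0.6 4.7 2.1
   vertex 1.3 2.7 4.9
  endloop
 endfacet
 facet normal 0.621 -0.556 0.553
  outer loop
   vertex 2.9 1.9 4.3
   vertex 2.8 0.1 2.6
   vertex 3.7 1.7 3.2
  endloop
 endfacet
 facet normal -0.069 -0.683 0.727
  outer loop
   vertex 2.9 1.9 4.3
   vertex 1.3 2.7 4.9
   vertex 2.8 0.1 2.6
  endloop
 endfacet
 facet normal 0.021 -0.960 -0.280
  outer loop
   vertex 1.3 0.3 1.8
   vertex 3.0 0.6 0.9
   vertex 2.8 0.1 2.6
  endloop
 endfacet
 facet normal -0.397 -0.726 0.562
  outer loop
   vertex 1.3 0.3 1.8
   vertex 2.8 0.1 2.6
   vertex 1.3 2.7 4.9
  endloop
 endfacet
 facet normal -0.466 -0.014 -0.885
  outer loop
   vertex 1.3 0.3 1.8
   vertex 0.6 4.7 2.1
   vertex 3.0 0.6 0.9
  endloop
 endfacet
 facet normal -0.978 -0.164 0.127
  outer loop
   vertex 1.3 0.3 1.8
   vertex 1.3 2.7 4.9
   vertex 0.6 4.7 2.1
  endloop
 endfacet
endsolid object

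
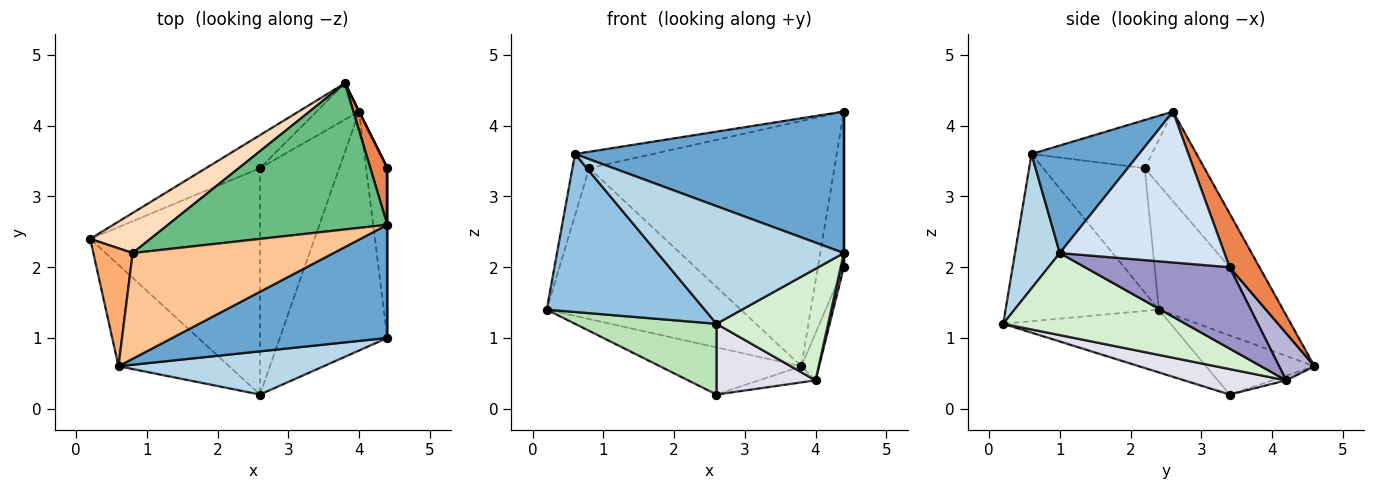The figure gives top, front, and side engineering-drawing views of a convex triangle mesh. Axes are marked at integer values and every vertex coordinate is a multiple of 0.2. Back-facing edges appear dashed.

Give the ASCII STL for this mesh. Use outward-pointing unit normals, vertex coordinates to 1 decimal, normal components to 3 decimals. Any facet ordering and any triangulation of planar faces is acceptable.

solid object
 facet normal 0.298 -0.745 0.596
  outer loop
   vertex 0.6 0.6 3.6
   vertex 4.4 1.0 2.2
   vertex 4.4 2.6 4.2
  endloop
 endfacet
 facet normal -0.632 -0.652 -0.418
  outer loop
   vertex 2.6 0.2 1.2
   vertex 0.6 0.6 3.6
   vertex 0.2 2.4 1.4
  endloop
 endfacet
 facet normal 0.220 -0.916 0.336
  outer loop
   vertex 2.6 0.2 1.2
   vertex 4.4 1.0 2.2
   vertex 0.6 0.6 3.6
  endloop
 endfacet
 facet normal 1.000 0.000 0.000
  outer loop
   vertex 4.4 3.4 2.0
   vertex 4.4 2.6 4.2
   vertex 4.4 1.0 2.2
  endloop
 endfacet
 facet normal 0.734 0.638 0.232
  outer loop
   vertex 4.4 3.4 2.0
   vertex 3.8 4.6 0.6
   vertex 4.4 2.6 4.2
  endloop
 endfacet
 facet normal -0.942 0.155 0.298
  outer loop
   vertex 0.8 2.2 3.4
   vertex 0.2 2.4 1.4
   vertex 0.6 0.6 3.6
  endloop
 endfacet
 facet normal -0.230 0.149 0.962
  outer loop
   vertex 0.8 2.2 3.4
   vertex 0.6 0.6 3.6
   vertex 4.4 2.6 4.2
  endloop
 endfacet
 facet normal -0.471 0.853 0.226
  outer loop
   vertex 0.8 2.2 3.4
   vertex 3.8 4.6 0.6
   vertex 0.2 2.4 1.4
  endloop
 endfacet
 facet normal -0.205 0.841 0.501
  outer loop
   vertex 0.8 2.2 3.4
   vertex 4.4 2.6 4.2
   vertex 3.8 4.6 0.6
  endloop
 endfacet
 facet normal -0.532 0.694 -0.486
  outer loop
   vertex 2.6 3.4 0.2
   vertex 0.2 2.4 1.4
   vertex 3.8 4.6 0.6
  endloop
 endfacet
 facet normal -0.333 -0.281 -0.900
  outer loop
   vertex 2.6 3.4 0.2
   vertex 2.6 0.2 1.2
   vertex 0.2 2.4 1.4
  endloop
 endfacet
 facet normal 0.569 -0.348 -0.745
  outer loop
   vertex 4.0 4.2 0.4
   vertex 4.4 1.0 2.2
   vertex 2.6 0.2 1.2
  endloop
 endfacet
 facet normal 0.967 -0.021 -0.252
  outer loop
   vertex 4.0 4.2 0.4
   vertex 4.4 3.4 2.0
   vertex 4.4 1.0 2.2
  endloop
 endfacet
 facet normal 0.894 0.447 0.000
  outer loop
   vertex 4.0 4.2 0.4
   vertex 3.8 4.6 0.6
   vertex 4.4 3.4 2.0
  endloop
 endfacet
 facet normal -0.101 0.404 -0.909
  outer loop
   vertex 4.0 4.2 0.4
   vertex 2.6 3.4 0.2
   vertex 3.8 4.6 0.6
  endloop
 endfacet
 facet normal 0.293 -0.285 -0.913
  outer loop
   vertex 4.0 4.2 0.4
   vertex 2.6 0.2 1.2
   vertex 2.6 3.4 0.2
  endloop
 endfacet
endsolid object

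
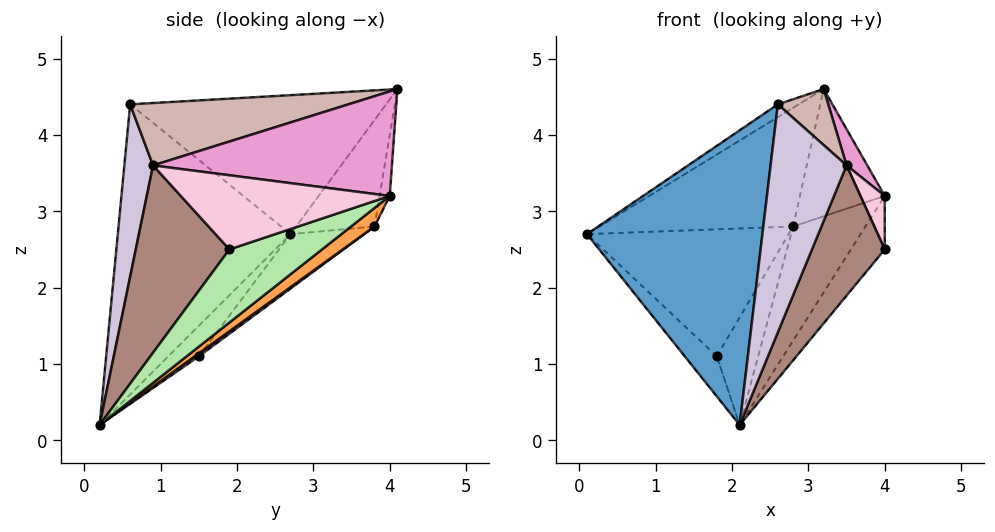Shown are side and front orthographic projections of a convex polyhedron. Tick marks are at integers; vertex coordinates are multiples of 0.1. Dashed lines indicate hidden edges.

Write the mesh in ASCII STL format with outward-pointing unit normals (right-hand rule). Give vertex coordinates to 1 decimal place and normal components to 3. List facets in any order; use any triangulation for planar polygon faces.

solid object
 facet normal -0.694 -0.705 0.150
  outer loop
   vertex 2.6 0.6 4.4
   vertex 0.1 2.7 2.7
   vertex 2.1 0.2 0.2
  endloop
 endfacet
 facet normal -0.536 0.044 0.843
  outer loop
   vertex 2.6 0.6 4.4
   vertex 3.2 4.1 4.6
   vertex 0.1 2.7 2.7
  endloop
 endfacet
 facet normal 0.179 0.553 -0.814
  outer loop
   vertex 2.8 3.8 2.8
   vertex 4.0 4.0 3.2
   vertex 2.1 0.2 0.2
  endloop
 endfacet
 facet normal -0.374 0.925 -0.071
  outer loop
   vertex 2.8 3.8 2.8
   vertex 0.1 2.7 2.7
   vertex 3.2 4.1 4.6
  endloop
 endfacet
 facet normal -0.118 0.983 -0.138
  outer loop
   vertex 2.8 3.8 2.8
   vertex 3.2 4.1 4.6
   vertex 4.0 4.0 3.2
  endloop
 endfacet
 facet normal 0.654 0.239 -0.717
  outer loop
   vertex 4.0 1.9 2.5
   vertex 2.1 0.2 0.2
   vertex 4.0 4.0 3.2
  endloop
 endfacet
 facet normal -0.425 0.447 -0.787
  outer loop
   vertex 1.8 1.5 1.1
   vertex 2.1 0.2 0.2
   vertex 0.1 2.7 2.7
  endloop
 endfacet
 facet normal -0.234 0.642 -0.730
  outer loop
   vertex 1.8 1.5 1.1
   vertex 0.1 2.7 2.7
   vertex 2.8 3.8 2.8
  endloop
 endfacet
 facet normal 0.057 0.577 -0.815
  outer loop
   vertex 1.8 1.5 1.1
   vertex 2.8 3.8 2.8
   vertex 2.1 0.2 0.2
  endloop
 endfacet
 facet normal 0.353 -0.934 0.047
  outer loop
   vertex 3.5 0.9 3.6
   vertex 2.6 0.6 4.4
   vertex 2.1 0.2 0.2
  endloop
 endfacet
 facet normal 0.774 -0.602 -0.195
  outer loop
   vertex 3.5 0.9 3.6
   vertex 2.1 0.2 0.2
   vertex 4.0 1.9 2.5
  endloop
 endfacet
 facet normal 0.685 -0.158 0.711
  outer loop
   vertex 3.5 0.9 3.6
   vertex 3.2 4.1 4.6
   vertex 2.6 0.6 4.4
  endloop
 endfacet
 facet normal 0.863 -0.075 0.499
  outer loop
   vertex 3.5 0.9 3.6
   vertex 4.0 4.0 3.2
   vertex 3.2 4.1 4.6
  endloop
 endfacet
 facet normal 0.939 -0.109 0.327
  outer loop
   vertex 3.5 0.9 3.6
   vertex 4.0 1.9 2.5
   vertex 4.0 4.0 3.2
  endloop
 endfacet
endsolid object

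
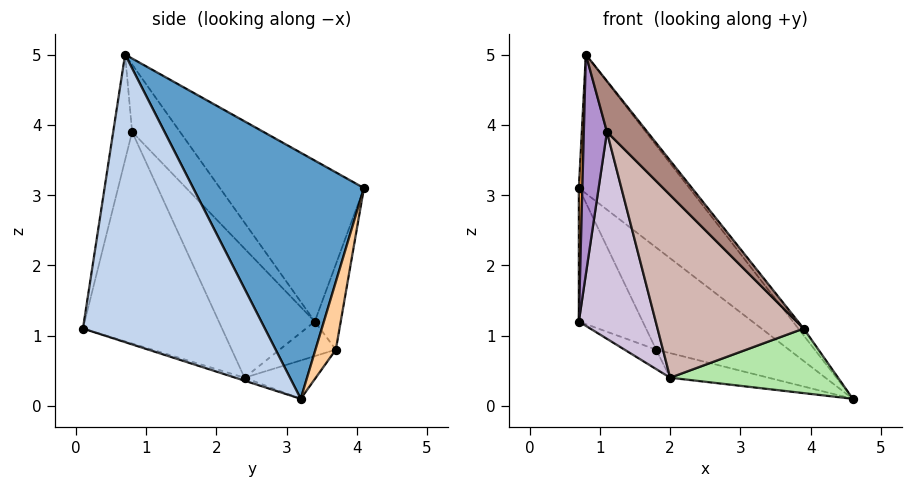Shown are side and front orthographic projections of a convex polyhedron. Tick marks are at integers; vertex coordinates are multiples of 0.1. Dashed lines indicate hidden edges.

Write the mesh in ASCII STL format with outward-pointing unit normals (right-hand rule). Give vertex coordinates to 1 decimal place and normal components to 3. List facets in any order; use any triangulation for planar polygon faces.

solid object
 facet normal 0.615 0.398 0.680
  outer loop
   vertex 0.8 0.7 5.0
   vertex 4.6 3.2 0.1
   vertex 0.7 4.1 3.1
  endloop
 endfacet
 facet normal 0.784 0.023 0.620
  outer loop
   vertex 3.9 0.1 1.1
   vertex 4.6 3.2 0.1
   vertex 0.8 0.7 5.0
  endloop
 endfacet
 facet normal -1.000 -0.024 0.009
  outer loop
   vertex 0.7 3.4 1.2
   vertex 0.8 0.7 5.0
   vertex 0.7 4.1 3.1
  endloop
 endfacet
 facet normal 0.151 0.984 -0.099
  outer loop
   vertex 1.8 3.7 0.8
   vertex 0.7 4.1 3.1
   vertex 4.6 3.2 0.1
  endloop
 endfacet
 facet normal -0.357 0.877 -0.323
  outer loop
   vertex 1.8 3.7 0.8
   vertex 0.7 3.4 1.2
   vertex 0.7 4.1 3.1
  endloop
 endfacet
 facet normal -0.017 -0.304 -0.953
  outer loop
   vertex 2.0 2.4 0.4
   vertex 4.6 3.2 0.1
   vertex 3.9 0.1 1.1
  endloop
 endfacet
 facet normal -0.190 0.262 -0.946
  outer loop
   vertex 2.0 2.4 0.4
   vertex 1.8 3.7 0.8
   vertex 4.6 3.2 0.1
  endloop
 endfacet
 facet normal -0.385 0.217 -0.897
  outer loop
   vertex 2.0 2.4 0.4
   vertex 0.7 3.4 1.2
   vertex 1.8 3.7 0.8
  endloop
 endfacet
 facet normal -0.866 -0.418 -0.274
  outer loop
   vertex 1.1 0.8 3.9
   vertex 0.8 0.7 5.0
   vertex 0.7 3.4 1.2
  endloop
 endfacet
 facet normal -0.702 -0.562 -0.437
  outer loop
   vertex 1.1 0.8 3.9
   vertex 0.7 3.4 1.2
   vertex 2.0 2.4 0.4
  endloop
 endfacet
 facet normal -0.416 -0.888 -0.194
  outer loop
   vertex 1.1 0.8 3.9
   vertex 3.9 0.1 1.1
   vertex 0.8 0.7 5.0
  endloop
 endfacet
 facet normal -0.615 -0.646 -0.453
  outer loop
   vertex 1.1 0.8 3.9
   vertex 2.0 2.4 0.4
   vertex 3.9 0.1 1.1
  endloop
 endfacet
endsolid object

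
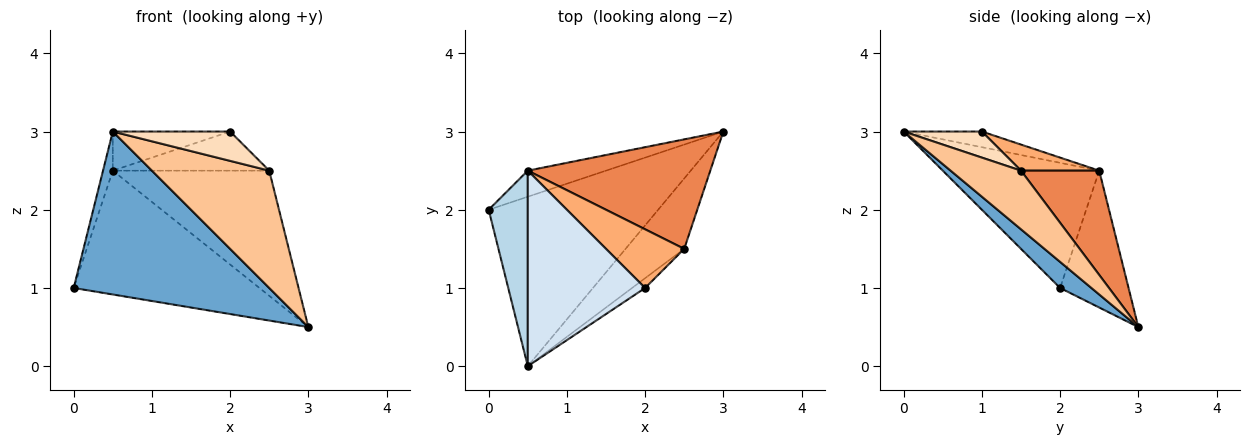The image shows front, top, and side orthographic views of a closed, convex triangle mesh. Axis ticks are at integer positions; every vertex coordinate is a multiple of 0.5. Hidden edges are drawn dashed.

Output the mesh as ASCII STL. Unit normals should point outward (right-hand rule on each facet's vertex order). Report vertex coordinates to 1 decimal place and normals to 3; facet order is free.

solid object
 facet normal 0.110 -0.689 -0.716
  outer loop
   vertex 0.5 0.0 3.0
   vertex 0.0 2.0 1.0
   vertex 3.0 3.0 0.5
  endloop
 endfacet
 facet normal -0.339 0.921 -0.194
  outer loop
   vertex 0.5 2.5 2.5
   vertex 3.0 3.0 0.5
   vertex 0.0 2.0 1.0
  endloop
 endfacet
 facet normal -0.953 0.060 0.298
  outer loop
   vertex 0.5 2.5 2.5
   vertex 0.0 2.0 1.0
   vertex 0.5 0.0 3.0
  endloop
 endfacet
 facet normal -0.130 0.194 0.972
  outer loop
   vertex 0.5 2.5 2.5
   vertex 0.5 0.0 3.0
   vertex 2.0 1.0 3.0
  endloop
 endfacet
 facet normal 0.352 0.704 0.616
  outer loop
   vertex 2.5 1.5 2.5
   vertex 3.0 3.0 0.5
   vertex 0.5 2.5 2.5
  endloop
 endfacet
 facet normal 0.267 0.535 0.802
  outer loop
   vertex 2.5 1.5 2.5
   vertex 0.5 2.5 2.5
   vertex 2.0 1.0 3.0
  endloop
 endfacet
 facet normal 0.457 -0.762 -0.457
  outer loop
   vertex 2.5 1.5 2.5
   vertex 0.5 0.0 3.0
   vertex 3.0 3.0 0.5
  endloop
 endfacet
 facet normal 0.535 -0.802 -0.267
  outer loop
   vertex 2.5 1.5 2.5
   vertex 2.0 1.0 3.0
   vertex 0.5 0.0 3.0
  endloop
 endfacet
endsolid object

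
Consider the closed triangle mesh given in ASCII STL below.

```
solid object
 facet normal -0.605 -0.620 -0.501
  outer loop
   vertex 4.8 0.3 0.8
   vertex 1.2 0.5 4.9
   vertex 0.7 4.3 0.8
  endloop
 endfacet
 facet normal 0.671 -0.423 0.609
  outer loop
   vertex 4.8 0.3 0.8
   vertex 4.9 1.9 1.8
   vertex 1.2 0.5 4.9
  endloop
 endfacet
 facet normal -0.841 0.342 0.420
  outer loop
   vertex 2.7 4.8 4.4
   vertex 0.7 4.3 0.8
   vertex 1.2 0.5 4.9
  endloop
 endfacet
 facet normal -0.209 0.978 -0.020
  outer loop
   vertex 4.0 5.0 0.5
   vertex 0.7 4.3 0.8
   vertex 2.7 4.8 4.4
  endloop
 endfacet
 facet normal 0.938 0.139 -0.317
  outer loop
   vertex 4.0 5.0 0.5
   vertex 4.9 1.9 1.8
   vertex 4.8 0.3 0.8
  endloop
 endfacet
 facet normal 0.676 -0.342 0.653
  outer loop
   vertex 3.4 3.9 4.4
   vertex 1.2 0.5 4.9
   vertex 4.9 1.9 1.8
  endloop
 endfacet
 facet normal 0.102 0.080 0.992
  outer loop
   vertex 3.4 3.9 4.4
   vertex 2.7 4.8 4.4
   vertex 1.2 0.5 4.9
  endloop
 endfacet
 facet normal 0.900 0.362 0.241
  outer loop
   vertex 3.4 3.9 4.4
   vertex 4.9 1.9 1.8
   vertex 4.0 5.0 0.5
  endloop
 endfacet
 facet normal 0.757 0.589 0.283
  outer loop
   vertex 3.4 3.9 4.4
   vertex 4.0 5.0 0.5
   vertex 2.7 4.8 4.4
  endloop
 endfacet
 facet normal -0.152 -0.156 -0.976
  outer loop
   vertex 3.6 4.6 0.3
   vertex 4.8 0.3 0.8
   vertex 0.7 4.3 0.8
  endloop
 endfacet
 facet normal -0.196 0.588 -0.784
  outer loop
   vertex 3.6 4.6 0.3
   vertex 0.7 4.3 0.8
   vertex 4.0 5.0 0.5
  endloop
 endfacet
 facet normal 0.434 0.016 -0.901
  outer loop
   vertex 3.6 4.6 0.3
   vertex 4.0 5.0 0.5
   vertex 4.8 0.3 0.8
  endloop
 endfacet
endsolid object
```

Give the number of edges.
18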